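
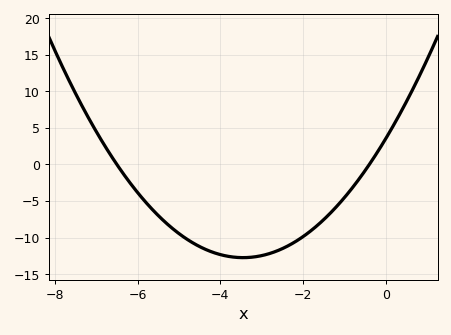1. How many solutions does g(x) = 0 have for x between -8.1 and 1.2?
2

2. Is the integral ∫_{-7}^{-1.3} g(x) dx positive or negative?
negative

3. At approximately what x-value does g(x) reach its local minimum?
-3.4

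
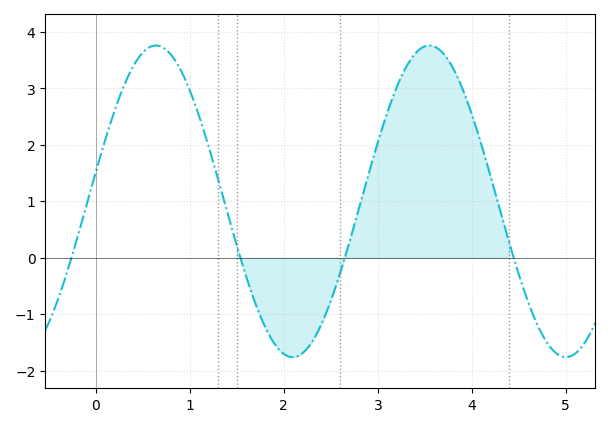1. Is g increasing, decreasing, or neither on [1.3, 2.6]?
neither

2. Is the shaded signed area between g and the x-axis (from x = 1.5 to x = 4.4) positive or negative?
positive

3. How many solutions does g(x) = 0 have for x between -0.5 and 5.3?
4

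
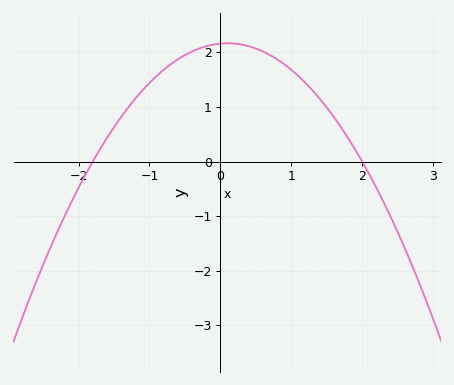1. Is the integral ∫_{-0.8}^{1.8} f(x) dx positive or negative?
positive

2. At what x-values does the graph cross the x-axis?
-1.8, 2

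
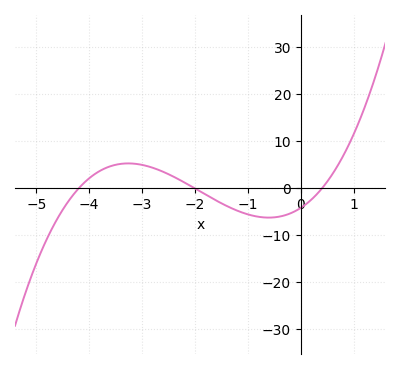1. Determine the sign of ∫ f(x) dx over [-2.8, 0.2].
negative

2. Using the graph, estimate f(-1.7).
-1.94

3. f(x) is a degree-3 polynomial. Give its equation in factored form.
y = 1.23(x + 4.2)(x + 2)(x - 0.4)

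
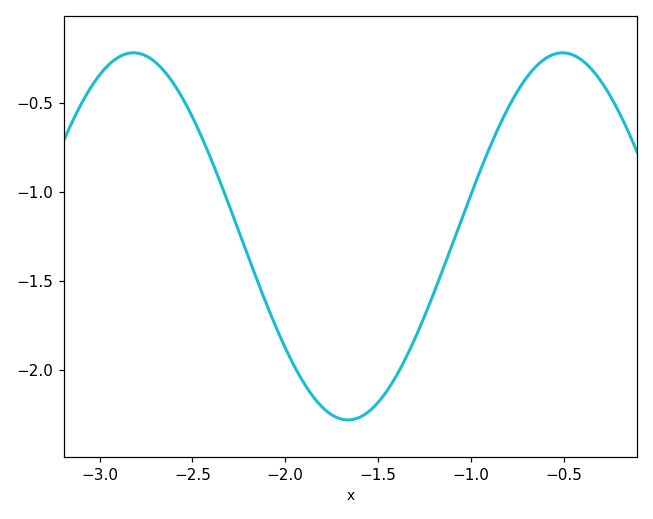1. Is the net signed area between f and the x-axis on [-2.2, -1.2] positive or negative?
negative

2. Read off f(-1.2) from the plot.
-1.57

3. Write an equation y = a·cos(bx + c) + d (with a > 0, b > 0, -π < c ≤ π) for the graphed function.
y = 1.03cos(2.72x + 1.38) - 1.25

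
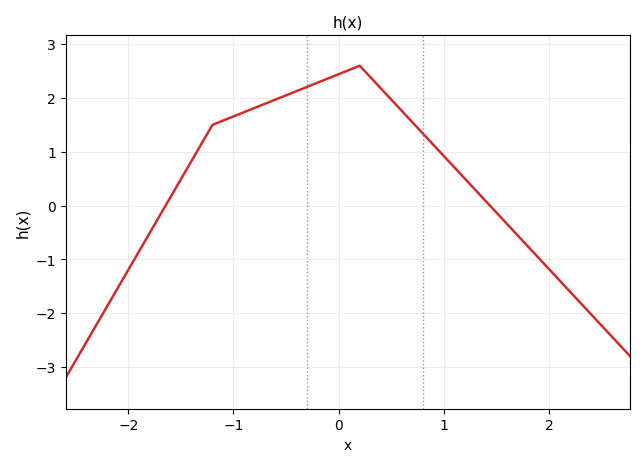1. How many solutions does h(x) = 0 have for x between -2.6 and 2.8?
2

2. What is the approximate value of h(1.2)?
0.5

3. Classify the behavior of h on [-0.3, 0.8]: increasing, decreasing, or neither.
neither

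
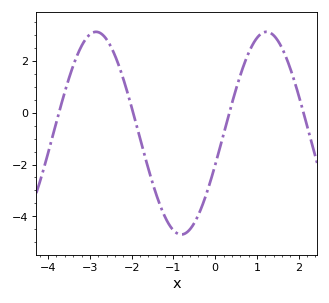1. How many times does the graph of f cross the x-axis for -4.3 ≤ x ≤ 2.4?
4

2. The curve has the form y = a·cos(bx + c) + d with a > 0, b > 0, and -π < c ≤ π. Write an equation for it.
y = 3.91cos(1.54x - 1.89) - 0.79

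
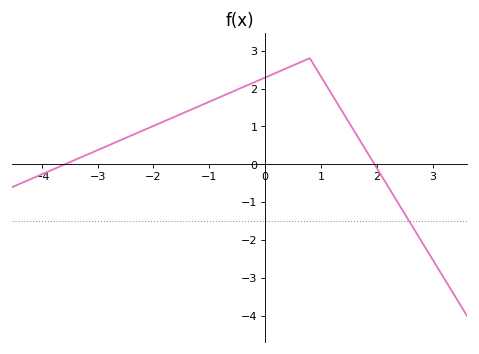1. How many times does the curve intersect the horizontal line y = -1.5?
1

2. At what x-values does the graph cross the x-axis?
-3.59, 1.96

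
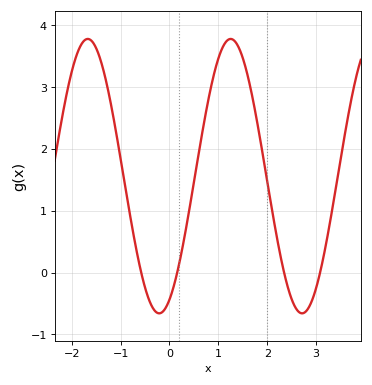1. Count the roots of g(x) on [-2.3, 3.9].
4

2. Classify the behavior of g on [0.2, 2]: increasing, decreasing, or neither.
neither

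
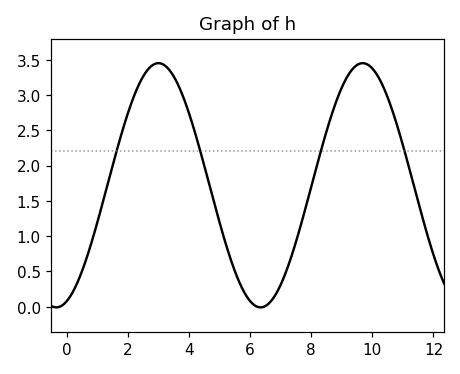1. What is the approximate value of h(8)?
1.7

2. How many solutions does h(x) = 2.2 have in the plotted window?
4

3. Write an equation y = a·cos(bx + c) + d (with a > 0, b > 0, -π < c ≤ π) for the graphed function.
y = 1.73cos(0.94x - 2.82) + 1.72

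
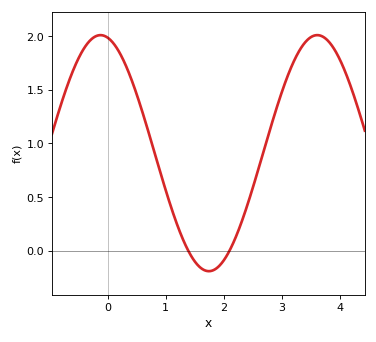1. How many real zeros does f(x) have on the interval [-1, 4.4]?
2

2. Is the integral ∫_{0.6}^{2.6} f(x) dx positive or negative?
positive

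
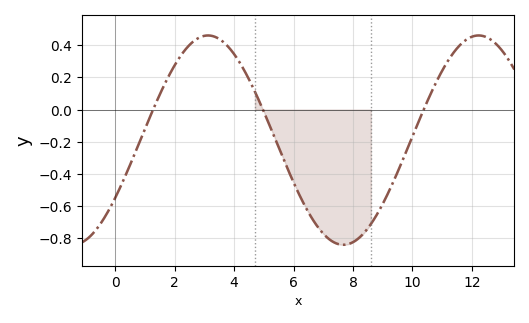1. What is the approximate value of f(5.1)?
-0.06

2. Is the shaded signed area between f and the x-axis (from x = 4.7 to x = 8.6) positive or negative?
negative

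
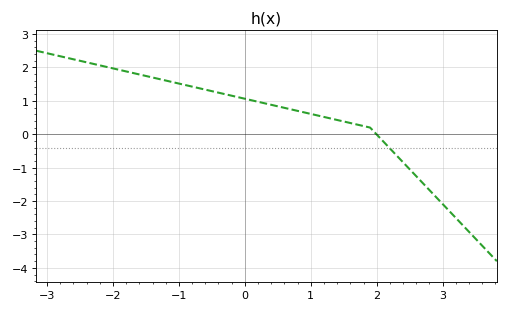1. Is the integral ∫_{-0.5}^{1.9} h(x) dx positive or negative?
positive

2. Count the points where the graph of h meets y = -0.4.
1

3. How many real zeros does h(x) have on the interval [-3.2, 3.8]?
1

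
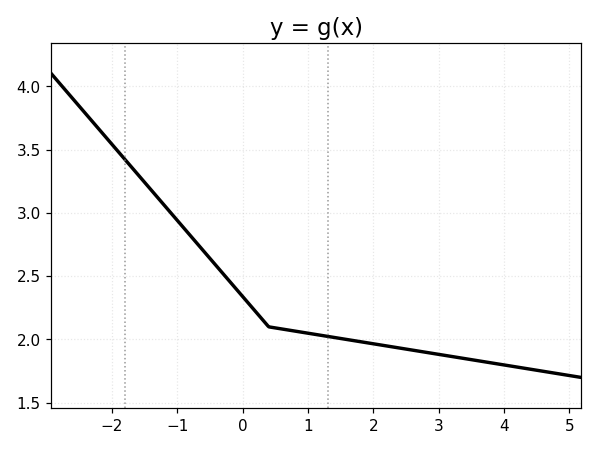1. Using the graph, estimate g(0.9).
2.06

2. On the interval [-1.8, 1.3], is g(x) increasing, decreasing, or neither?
decreasing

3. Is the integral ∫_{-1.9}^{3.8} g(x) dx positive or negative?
positive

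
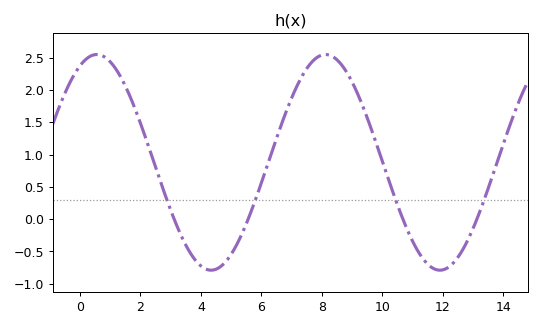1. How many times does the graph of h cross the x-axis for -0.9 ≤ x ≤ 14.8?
4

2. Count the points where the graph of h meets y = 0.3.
4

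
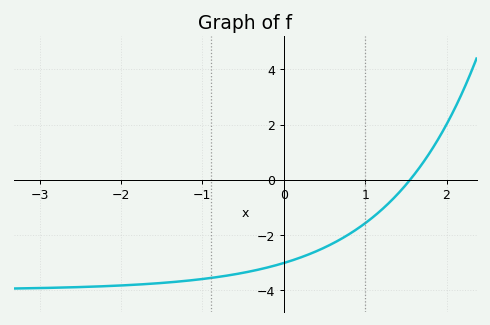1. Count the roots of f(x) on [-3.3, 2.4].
1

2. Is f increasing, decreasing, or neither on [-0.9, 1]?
increasing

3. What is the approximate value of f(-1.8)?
-3.8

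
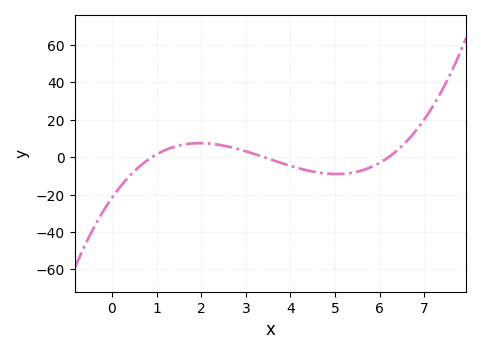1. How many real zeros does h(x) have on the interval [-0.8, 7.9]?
3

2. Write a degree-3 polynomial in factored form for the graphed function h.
y = 1.15(x - 0.9)(x - 3.4)(x - 6.2)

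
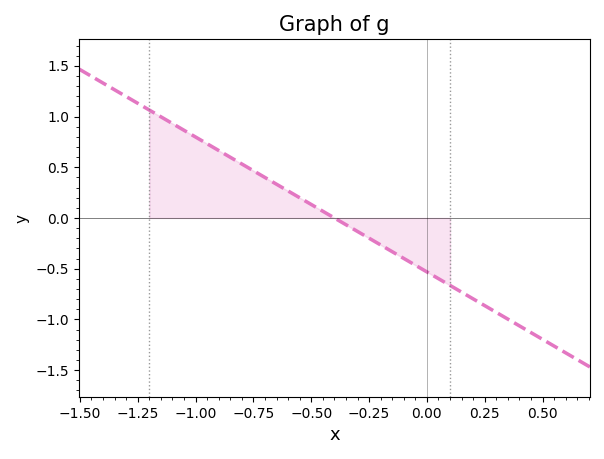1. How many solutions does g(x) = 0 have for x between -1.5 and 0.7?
1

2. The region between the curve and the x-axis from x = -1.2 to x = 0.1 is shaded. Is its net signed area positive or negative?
positive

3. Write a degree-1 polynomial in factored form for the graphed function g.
y = -1.33(x + 0.4)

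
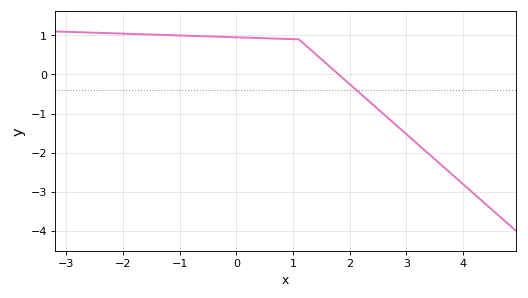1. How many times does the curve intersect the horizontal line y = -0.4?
1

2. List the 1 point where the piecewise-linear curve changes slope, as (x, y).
(1.1, 0.9)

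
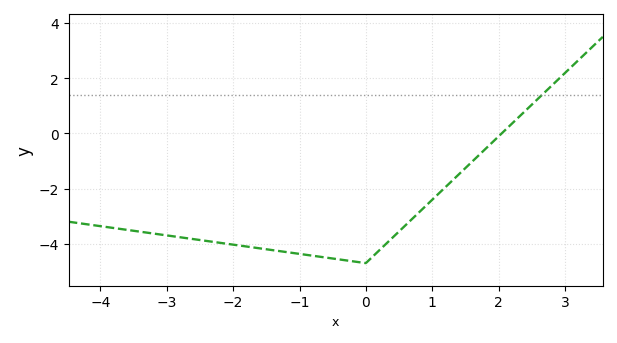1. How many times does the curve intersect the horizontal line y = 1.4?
1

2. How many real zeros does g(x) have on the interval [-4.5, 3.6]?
1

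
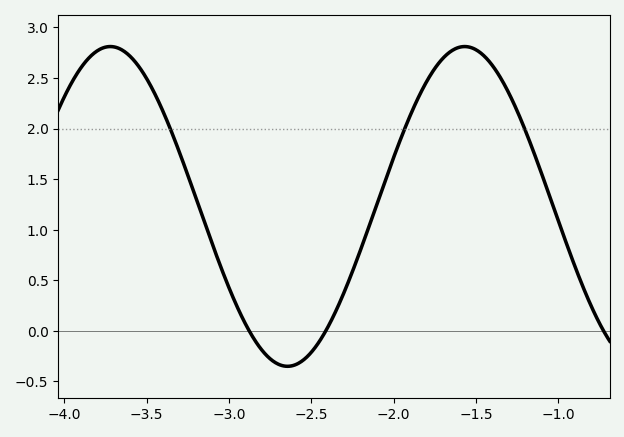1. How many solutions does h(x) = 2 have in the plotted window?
3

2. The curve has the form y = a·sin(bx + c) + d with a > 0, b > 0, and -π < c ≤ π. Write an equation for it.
y = 1.58sin(2.92x - 0.13) + 1.23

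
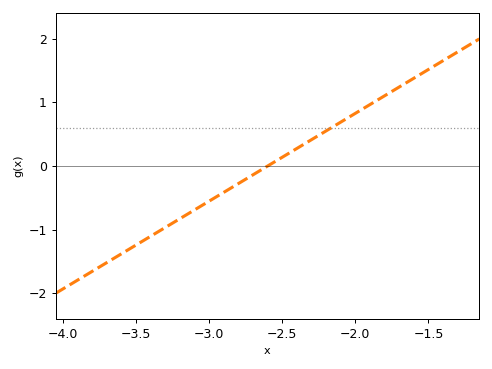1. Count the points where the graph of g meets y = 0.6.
1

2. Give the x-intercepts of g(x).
-2.6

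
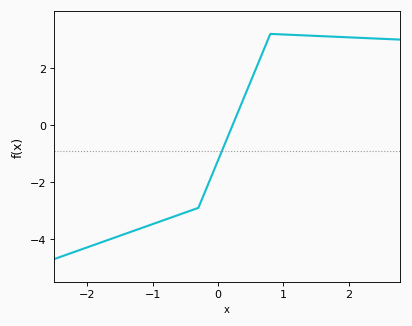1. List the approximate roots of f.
0.223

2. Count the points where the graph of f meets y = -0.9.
1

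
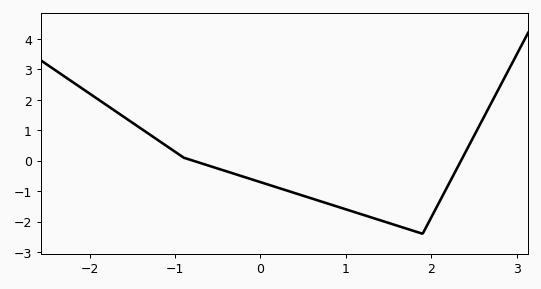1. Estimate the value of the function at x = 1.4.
-2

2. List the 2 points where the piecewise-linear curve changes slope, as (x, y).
(-0.9, 0.1); (1.9, -2.4)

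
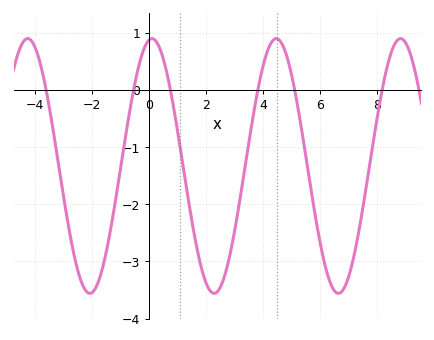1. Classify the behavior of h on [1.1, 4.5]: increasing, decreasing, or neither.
neither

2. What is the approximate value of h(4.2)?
0.736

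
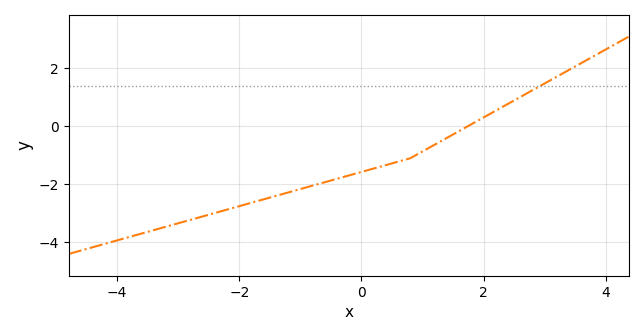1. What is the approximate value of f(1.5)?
-0.28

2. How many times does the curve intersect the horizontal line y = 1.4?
1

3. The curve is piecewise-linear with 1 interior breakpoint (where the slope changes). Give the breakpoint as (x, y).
(0.8, -1.1)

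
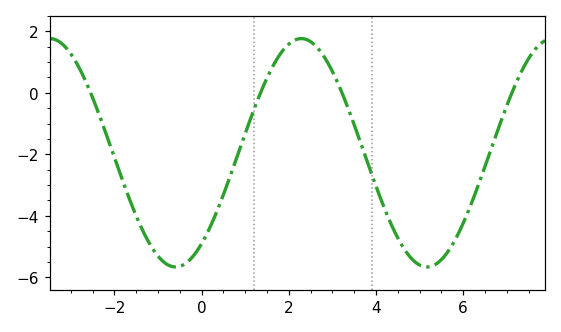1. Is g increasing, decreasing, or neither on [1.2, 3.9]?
neither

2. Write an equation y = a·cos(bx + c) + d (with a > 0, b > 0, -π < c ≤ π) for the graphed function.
y = 3.71cos(1.1x - 2.5) - 1.95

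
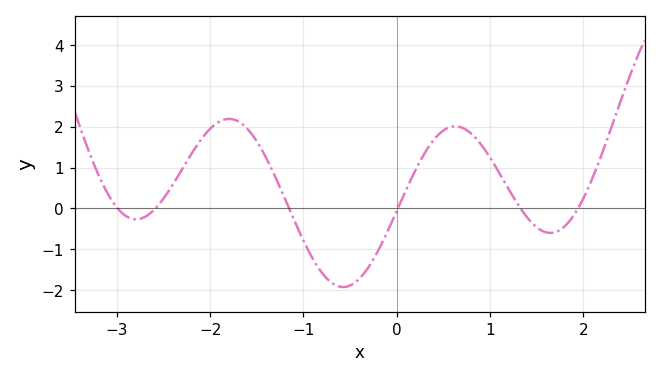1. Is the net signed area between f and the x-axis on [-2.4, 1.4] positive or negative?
positive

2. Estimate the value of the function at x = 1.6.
-0.587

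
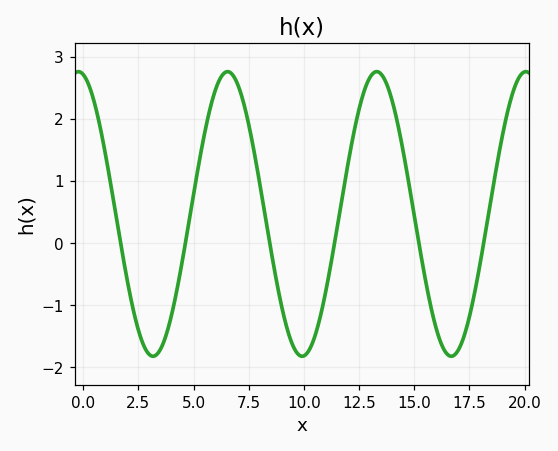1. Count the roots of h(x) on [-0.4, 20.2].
6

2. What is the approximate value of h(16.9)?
-1.77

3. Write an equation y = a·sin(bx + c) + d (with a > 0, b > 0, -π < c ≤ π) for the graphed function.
y = 2.29sin(0.93x + 1.77) + 0.47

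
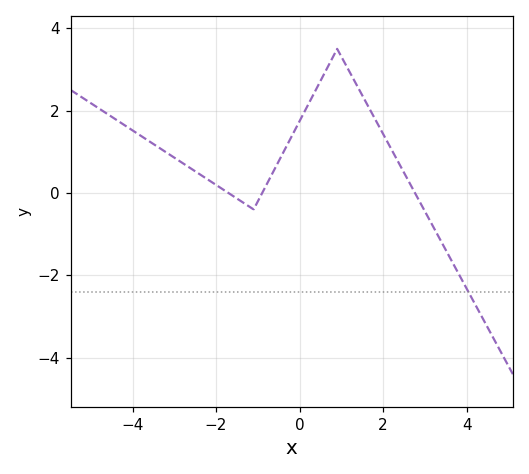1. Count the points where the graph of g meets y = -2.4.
1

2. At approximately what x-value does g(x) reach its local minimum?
-1.1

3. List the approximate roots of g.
-1.7, -0.895, 2.76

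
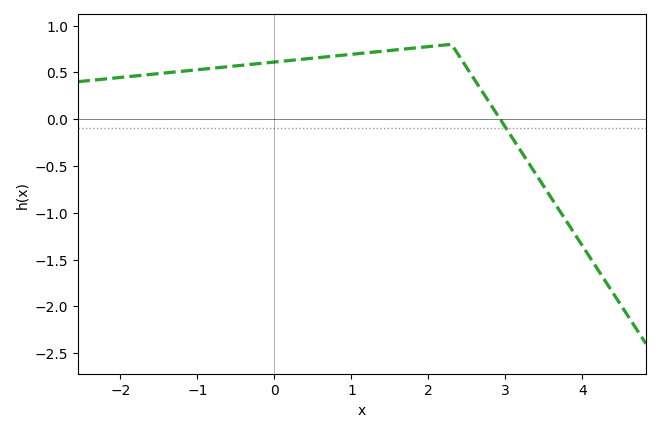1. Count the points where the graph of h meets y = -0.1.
1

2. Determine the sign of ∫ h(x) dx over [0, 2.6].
positive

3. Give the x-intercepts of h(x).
2.93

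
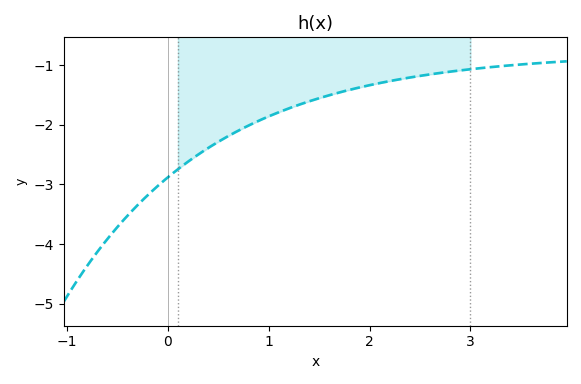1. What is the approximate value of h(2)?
-1.3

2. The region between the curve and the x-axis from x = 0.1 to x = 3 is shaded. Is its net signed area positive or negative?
negative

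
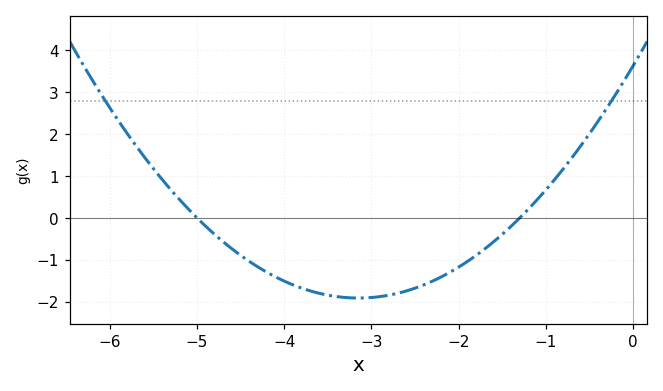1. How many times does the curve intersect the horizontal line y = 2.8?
2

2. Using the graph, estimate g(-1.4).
-0.202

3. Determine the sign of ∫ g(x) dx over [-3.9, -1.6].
negative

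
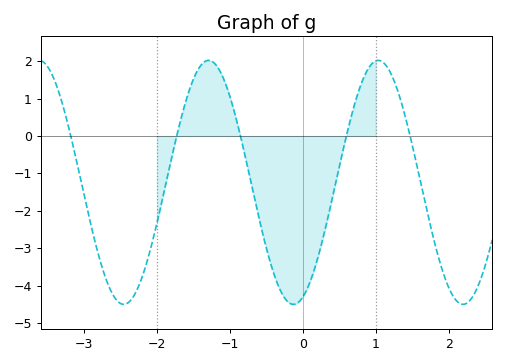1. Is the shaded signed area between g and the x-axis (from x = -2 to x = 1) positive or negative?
negative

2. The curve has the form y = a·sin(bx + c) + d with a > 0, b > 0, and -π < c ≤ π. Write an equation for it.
y = 3.26sin(2.7x - 1.2) - 1.24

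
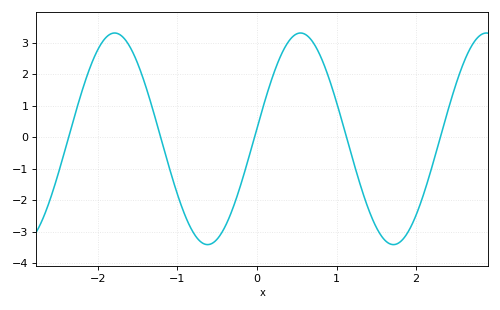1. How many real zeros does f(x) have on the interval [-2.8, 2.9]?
5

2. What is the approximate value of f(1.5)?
-2.9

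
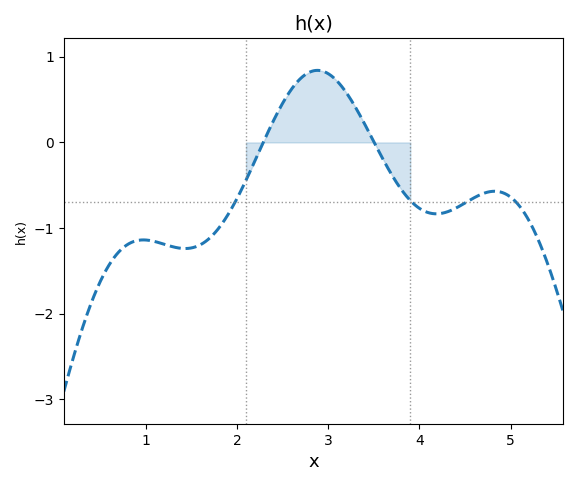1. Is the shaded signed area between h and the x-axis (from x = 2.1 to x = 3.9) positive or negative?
positive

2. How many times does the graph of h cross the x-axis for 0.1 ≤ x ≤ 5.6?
2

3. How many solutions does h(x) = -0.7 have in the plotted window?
4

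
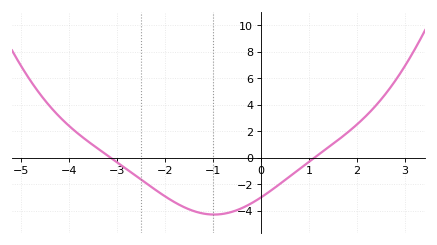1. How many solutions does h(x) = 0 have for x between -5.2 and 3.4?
2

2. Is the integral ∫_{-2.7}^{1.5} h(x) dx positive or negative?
negative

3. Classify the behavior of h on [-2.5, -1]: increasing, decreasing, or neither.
decreasing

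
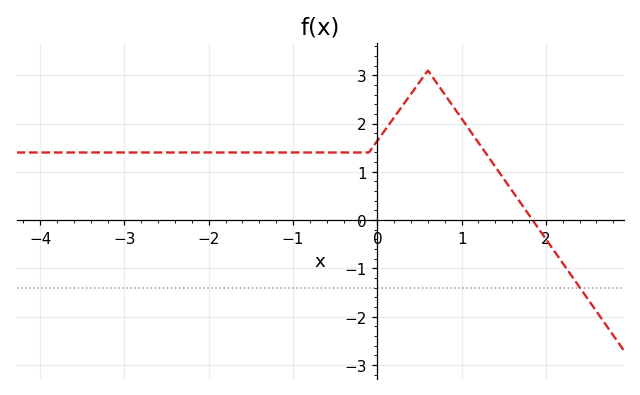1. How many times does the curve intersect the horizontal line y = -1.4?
1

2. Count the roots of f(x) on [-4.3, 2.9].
1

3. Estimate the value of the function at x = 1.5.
0.9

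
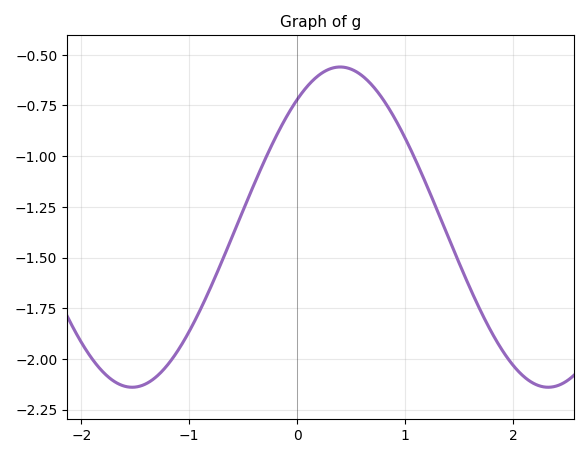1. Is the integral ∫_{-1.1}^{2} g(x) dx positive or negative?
negative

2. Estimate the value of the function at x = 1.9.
-1.96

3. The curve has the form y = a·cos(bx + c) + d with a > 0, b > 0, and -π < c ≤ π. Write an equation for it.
y = 0.79cos(1.63x - 0.65) - 1.35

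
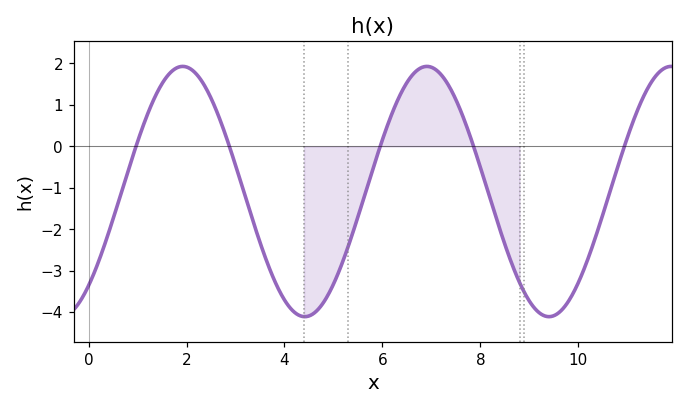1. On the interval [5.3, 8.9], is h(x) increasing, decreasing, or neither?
neither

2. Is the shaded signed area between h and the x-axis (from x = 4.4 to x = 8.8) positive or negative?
negative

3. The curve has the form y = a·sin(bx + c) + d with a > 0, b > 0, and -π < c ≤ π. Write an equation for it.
y = 3.02sin(1.3x - 0.85) - 1.09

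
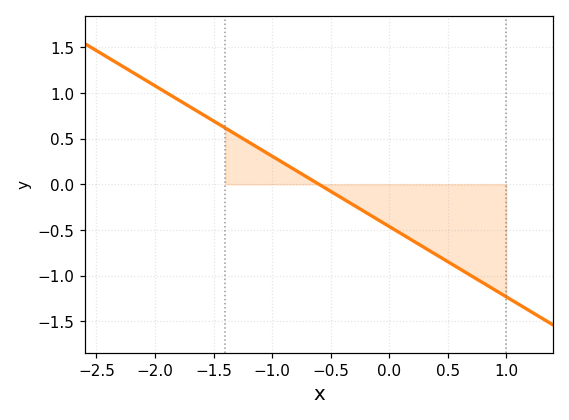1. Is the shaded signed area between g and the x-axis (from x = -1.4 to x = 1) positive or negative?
negative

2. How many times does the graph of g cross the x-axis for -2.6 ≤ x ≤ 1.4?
1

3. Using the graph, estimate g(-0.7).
0.1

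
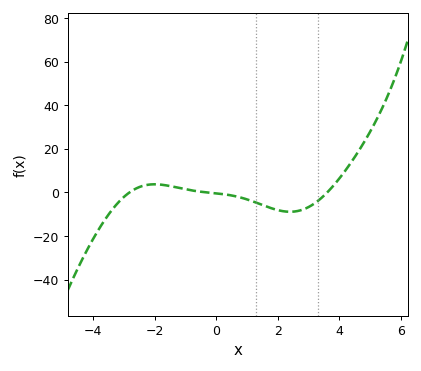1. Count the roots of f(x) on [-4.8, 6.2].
3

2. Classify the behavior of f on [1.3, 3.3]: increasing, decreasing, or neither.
neither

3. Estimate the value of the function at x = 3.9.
4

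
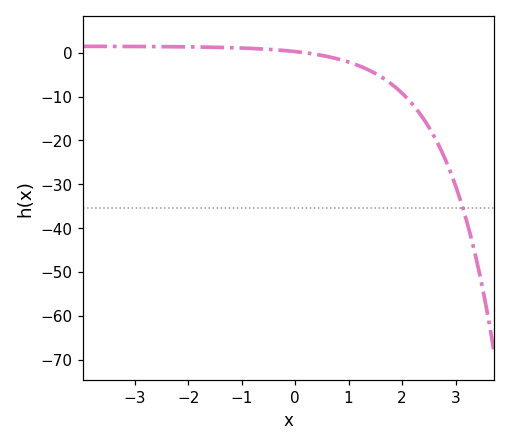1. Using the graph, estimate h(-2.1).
1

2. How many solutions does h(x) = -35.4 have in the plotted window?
1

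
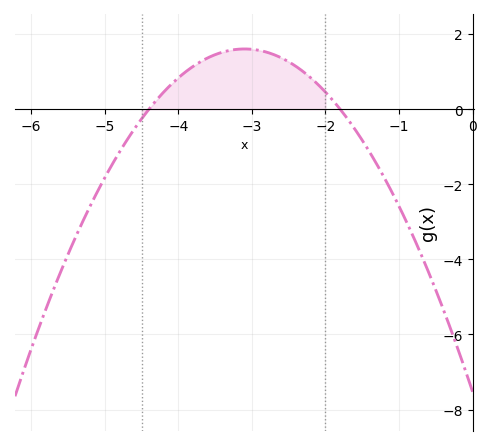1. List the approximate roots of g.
-4.4, -1.8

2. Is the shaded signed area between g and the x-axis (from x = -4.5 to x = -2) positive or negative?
positive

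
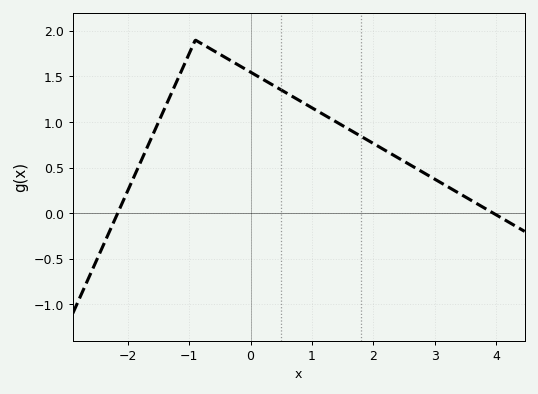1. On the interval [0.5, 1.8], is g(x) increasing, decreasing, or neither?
decreasing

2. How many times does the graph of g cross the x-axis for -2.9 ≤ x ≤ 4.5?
2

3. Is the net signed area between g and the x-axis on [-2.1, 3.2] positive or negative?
positive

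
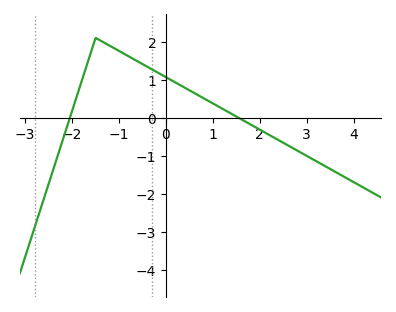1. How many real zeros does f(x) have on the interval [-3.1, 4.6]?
2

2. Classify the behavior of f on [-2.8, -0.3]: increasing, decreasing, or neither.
neither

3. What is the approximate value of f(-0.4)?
1.34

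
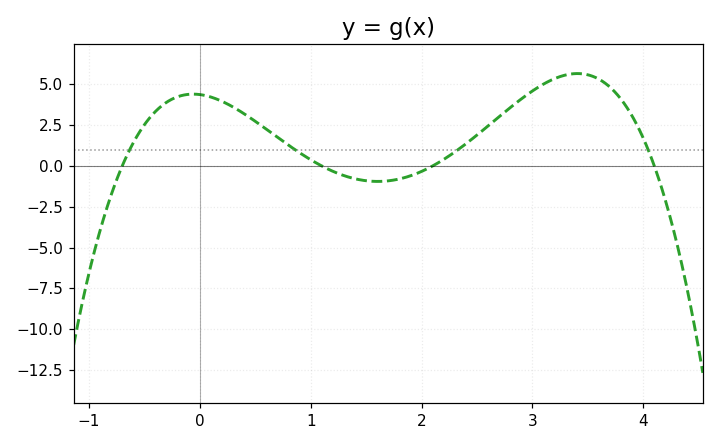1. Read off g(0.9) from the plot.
1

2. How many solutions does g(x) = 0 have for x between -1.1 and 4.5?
4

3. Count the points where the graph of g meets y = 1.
4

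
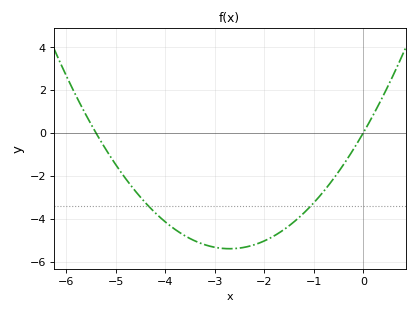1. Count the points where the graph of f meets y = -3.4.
2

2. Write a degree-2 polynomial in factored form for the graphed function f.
y = 0.74(x + 5.4)(x - 0)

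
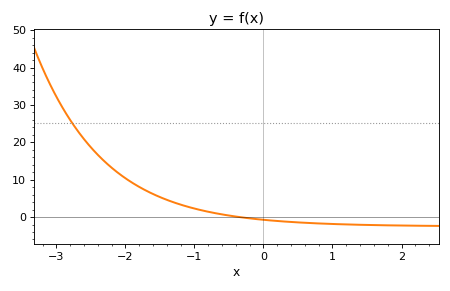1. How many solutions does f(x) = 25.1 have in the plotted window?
1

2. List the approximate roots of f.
-0.4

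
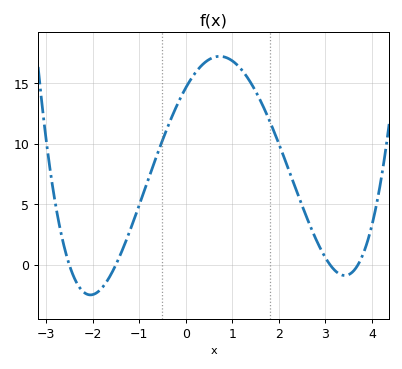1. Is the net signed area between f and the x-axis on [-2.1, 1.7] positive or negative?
positive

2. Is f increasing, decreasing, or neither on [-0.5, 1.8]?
neither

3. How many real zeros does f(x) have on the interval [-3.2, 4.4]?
4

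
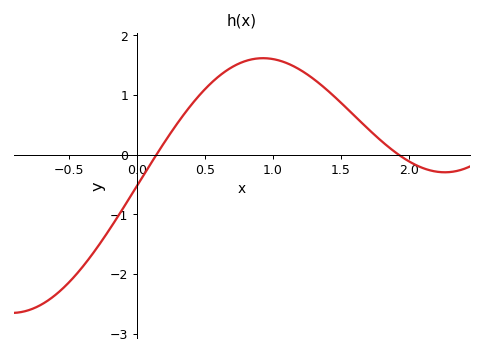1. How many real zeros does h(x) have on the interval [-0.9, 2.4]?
2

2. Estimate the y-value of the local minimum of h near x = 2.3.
-0.3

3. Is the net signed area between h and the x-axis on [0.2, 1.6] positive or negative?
positive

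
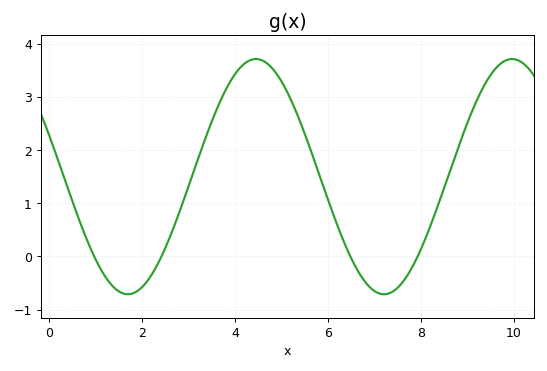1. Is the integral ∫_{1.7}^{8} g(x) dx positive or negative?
positive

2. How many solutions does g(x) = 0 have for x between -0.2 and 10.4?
4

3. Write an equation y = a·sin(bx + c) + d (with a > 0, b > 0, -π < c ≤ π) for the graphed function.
y = 2.21sin(1.1x + 2.8) + 1.5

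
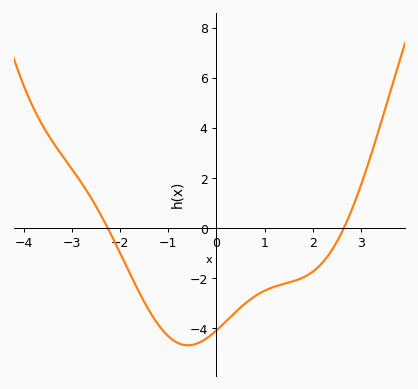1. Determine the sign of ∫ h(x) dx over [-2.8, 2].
negative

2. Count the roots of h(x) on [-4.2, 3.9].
2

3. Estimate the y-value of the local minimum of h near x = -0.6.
-4.6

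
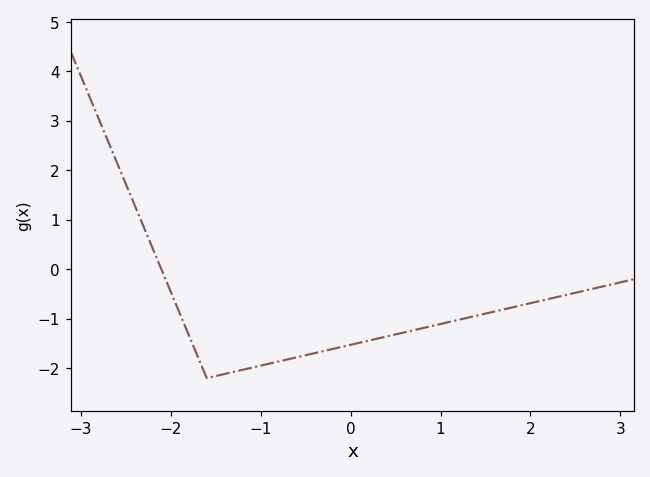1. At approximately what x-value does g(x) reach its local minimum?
-1.6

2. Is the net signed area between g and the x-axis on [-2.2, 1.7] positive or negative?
negative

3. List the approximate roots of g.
-2.1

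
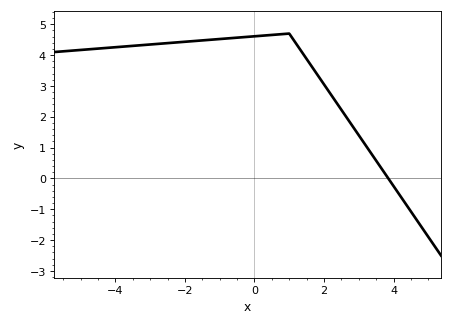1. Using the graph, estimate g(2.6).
2.06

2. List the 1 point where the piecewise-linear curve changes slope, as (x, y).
(1, 4.7)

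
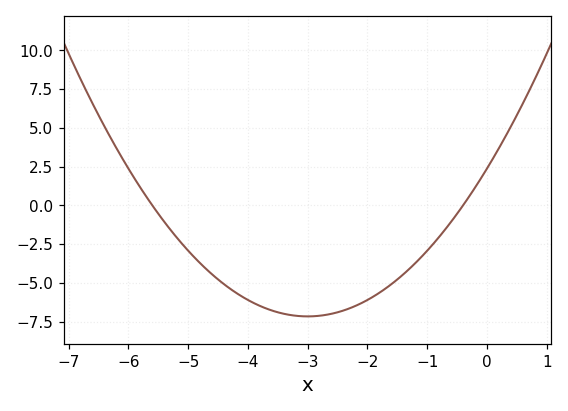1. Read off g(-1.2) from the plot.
-3.5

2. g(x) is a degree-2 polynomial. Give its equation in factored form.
y = 1.06(x + 5.6)(x + 0.4)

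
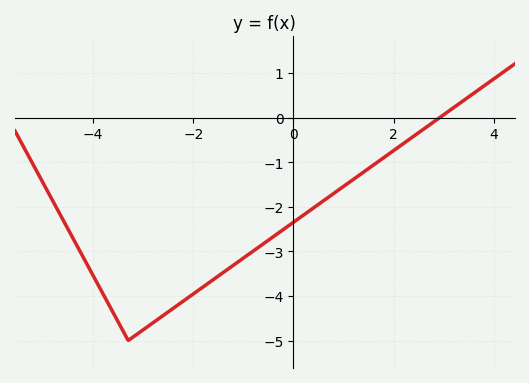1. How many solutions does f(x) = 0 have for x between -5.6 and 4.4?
1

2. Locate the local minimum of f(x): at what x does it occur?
-3.2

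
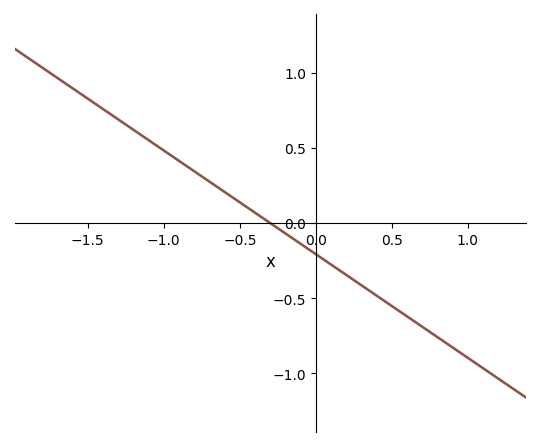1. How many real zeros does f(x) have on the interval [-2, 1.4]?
1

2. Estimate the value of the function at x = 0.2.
-0.345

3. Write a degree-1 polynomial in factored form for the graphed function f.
y = -0.69(x + 0.3)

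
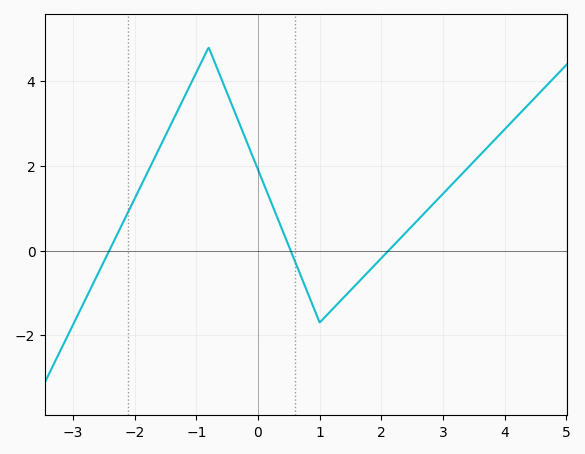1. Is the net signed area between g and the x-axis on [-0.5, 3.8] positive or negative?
positive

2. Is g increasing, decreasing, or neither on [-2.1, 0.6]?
neither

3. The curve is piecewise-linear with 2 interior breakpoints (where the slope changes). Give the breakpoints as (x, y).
(-0.8, 4.8); (1, -1.7)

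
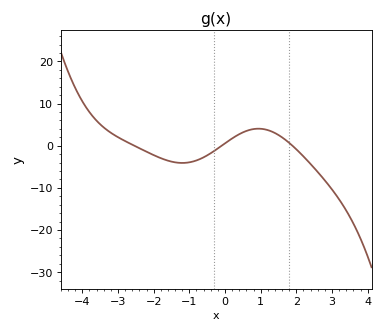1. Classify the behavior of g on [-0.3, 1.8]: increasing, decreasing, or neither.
neither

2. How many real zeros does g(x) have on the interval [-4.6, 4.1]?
3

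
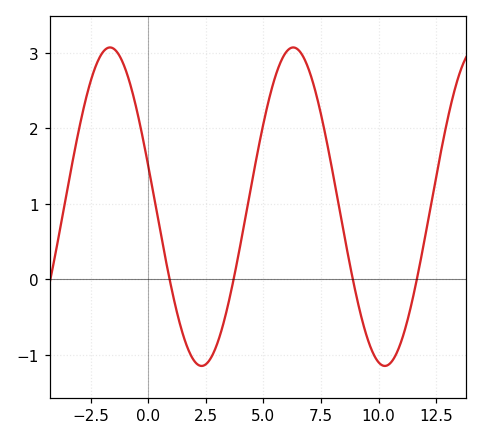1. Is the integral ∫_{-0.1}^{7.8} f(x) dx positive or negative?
positive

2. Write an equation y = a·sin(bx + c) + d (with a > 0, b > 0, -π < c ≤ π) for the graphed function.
y = 2.11sin(0.79x + 2.88) + 0.96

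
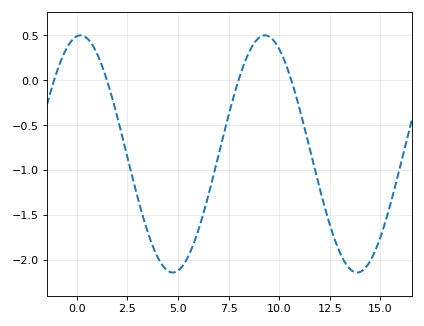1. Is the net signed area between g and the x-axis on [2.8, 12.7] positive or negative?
negative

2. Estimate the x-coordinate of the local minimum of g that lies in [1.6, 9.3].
4.5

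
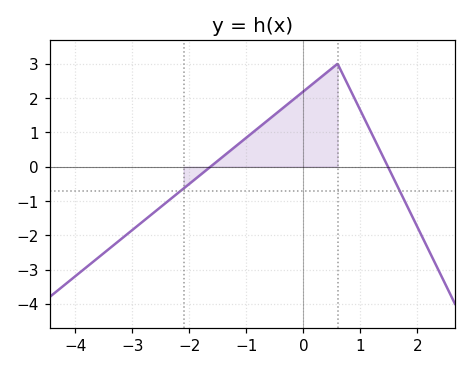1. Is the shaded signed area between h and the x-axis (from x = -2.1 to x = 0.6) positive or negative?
positive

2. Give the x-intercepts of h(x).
-1.6, 1.5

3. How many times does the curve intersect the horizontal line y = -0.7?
2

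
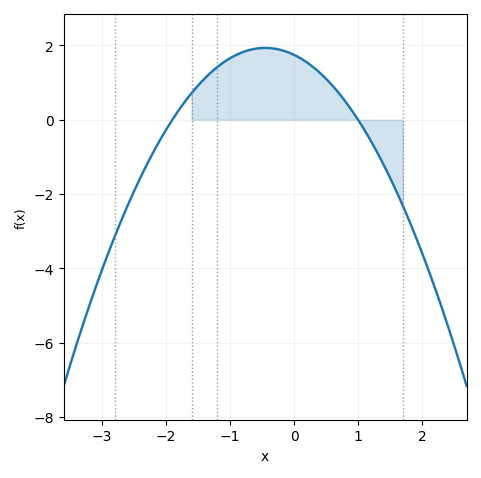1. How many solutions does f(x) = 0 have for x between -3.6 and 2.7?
2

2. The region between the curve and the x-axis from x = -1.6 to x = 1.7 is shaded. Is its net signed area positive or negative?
positive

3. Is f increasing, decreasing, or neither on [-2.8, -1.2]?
increasing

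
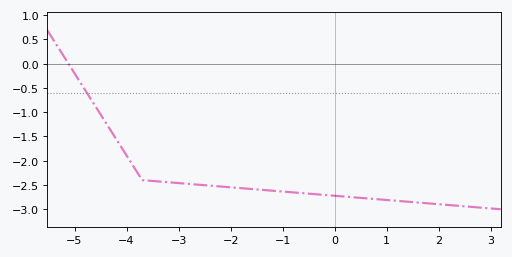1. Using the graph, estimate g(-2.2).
-2.55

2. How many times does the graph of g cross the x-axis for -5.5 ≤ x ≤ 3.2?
1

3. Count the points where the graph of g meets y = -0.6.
1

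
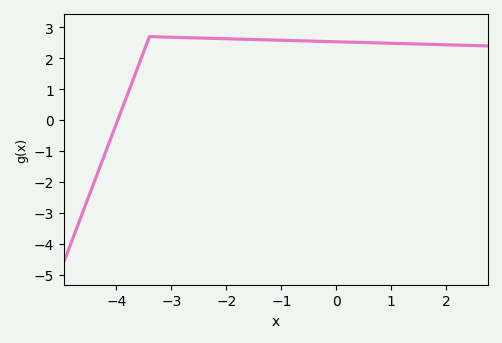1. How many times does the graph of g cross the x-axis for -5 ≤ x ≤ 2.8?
1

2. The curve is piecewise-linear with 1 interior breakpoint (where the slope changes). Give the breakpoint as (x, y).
(-3.4, 2.7)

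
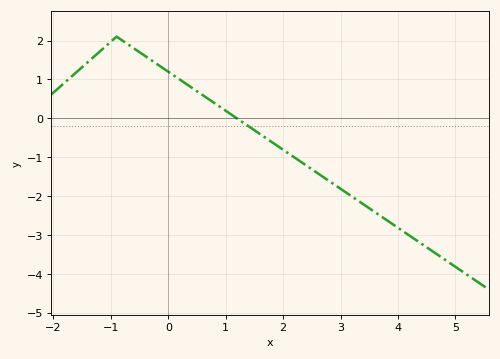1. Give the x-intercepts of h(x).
1.2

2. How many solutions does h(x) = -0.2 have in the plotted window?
1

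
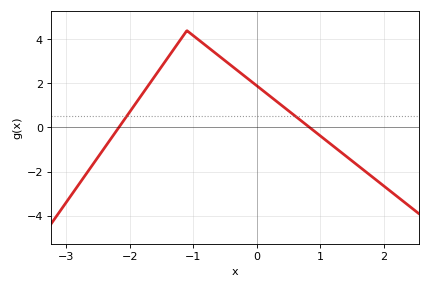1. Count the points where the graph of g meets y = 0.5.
2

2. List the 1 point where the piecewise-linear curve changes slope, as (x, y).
(-1.1, 4.4)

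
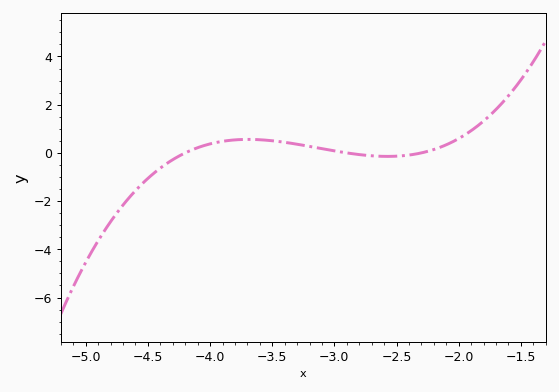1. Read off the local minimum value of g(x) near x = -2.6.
-0.2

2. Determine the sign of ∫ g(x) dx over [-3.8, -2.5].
positive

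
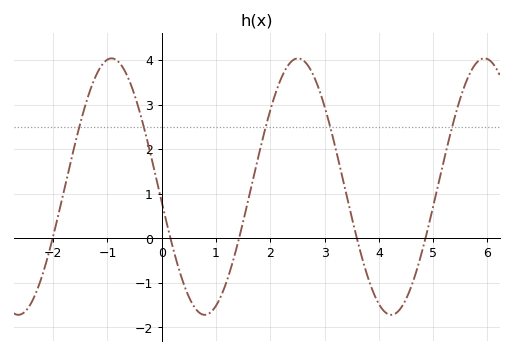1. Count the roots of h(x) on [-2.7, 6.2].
5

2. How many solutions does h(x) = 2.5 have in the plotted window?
5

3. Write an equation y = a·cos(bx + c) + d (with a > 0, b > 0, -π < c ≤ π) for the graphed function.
y = 2.88cos(1.8x + 1.7) + 1.16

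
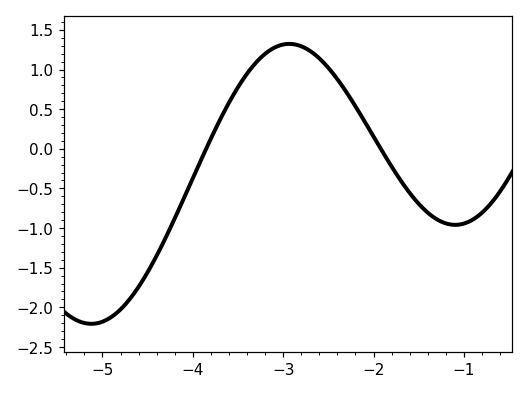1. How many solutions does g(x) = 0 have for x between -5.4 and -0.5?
2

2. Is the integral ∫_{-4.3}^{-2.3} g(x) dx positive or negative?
positive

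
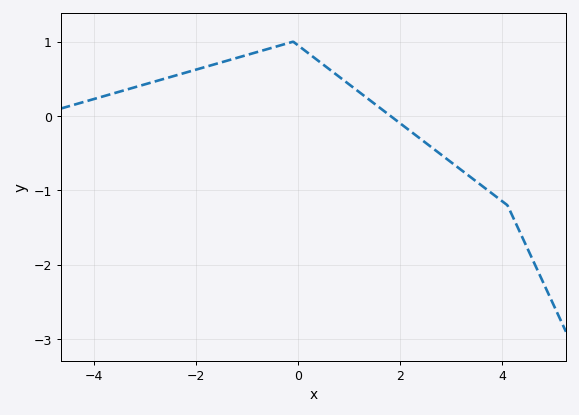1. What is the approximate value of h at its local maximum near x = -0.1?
1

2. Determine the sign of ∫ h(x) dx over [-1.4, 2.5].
positive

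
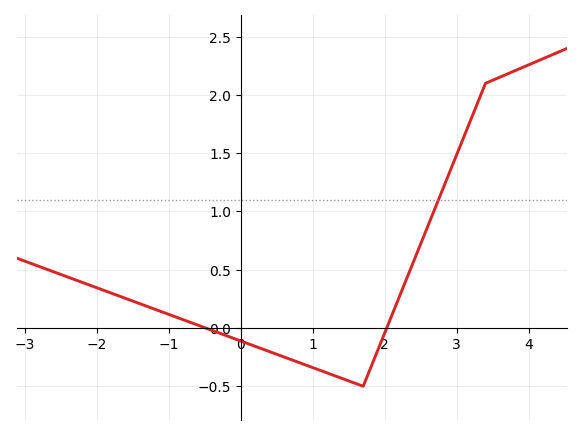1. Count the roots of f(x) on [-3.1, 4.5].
2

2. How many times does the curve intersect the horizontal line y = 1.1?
1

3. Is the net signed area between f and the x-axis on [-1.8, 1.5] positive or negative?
negative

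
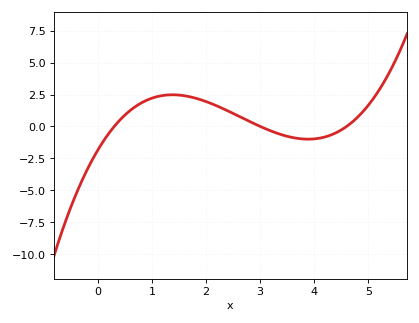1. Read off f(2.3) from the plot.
1.4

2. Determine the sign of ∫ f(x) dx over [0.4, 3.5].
positive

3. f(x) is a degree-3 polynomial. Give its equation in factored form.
y = 0.44(x - 0.3)(x - 3)(x - 4.6)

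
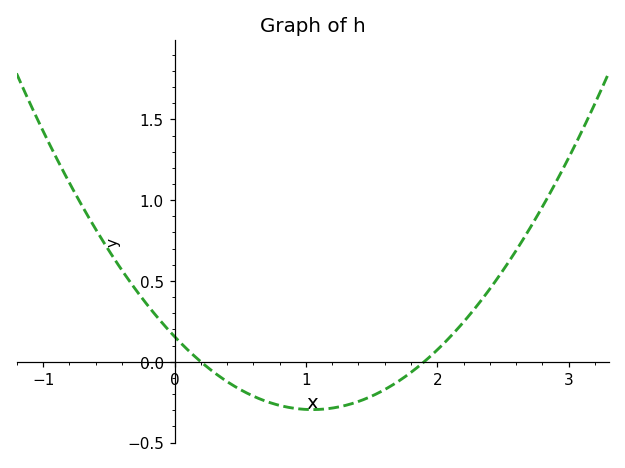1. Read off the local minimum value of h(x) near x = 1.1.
-0.3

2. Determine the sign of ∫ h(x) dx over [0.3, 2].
negative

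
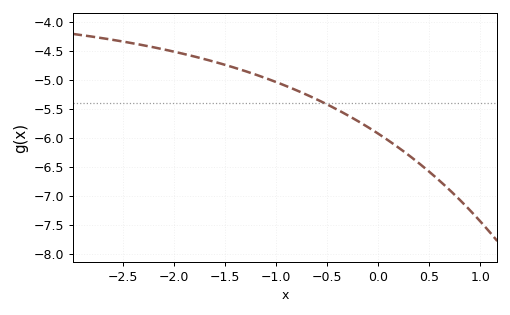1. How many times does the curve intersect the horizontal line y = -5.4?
1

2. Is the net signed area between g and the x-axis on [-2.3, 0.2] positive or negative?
negative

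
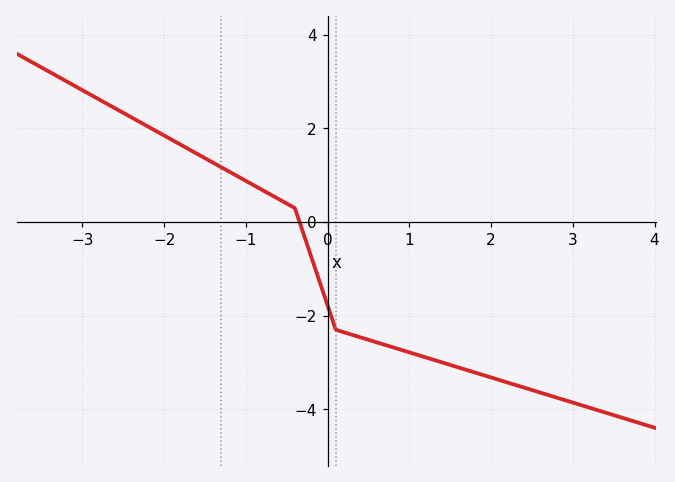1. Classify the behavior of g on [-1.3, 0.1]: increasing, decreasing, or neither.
decreasing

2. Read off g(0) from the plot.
-1.78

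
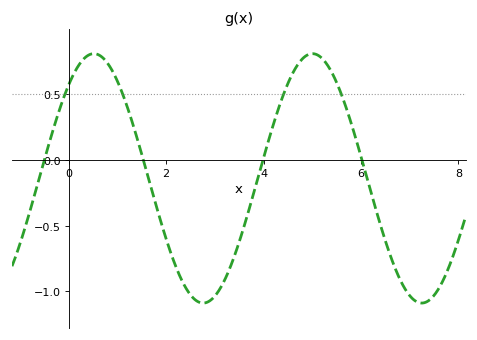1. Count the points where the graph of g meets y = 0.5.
4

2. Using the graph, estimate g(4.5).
0.584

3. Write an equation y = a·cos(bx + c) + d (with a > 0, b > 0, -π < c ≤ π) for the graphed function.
y = 0.95cos(1.4x - 0.722) - 0.14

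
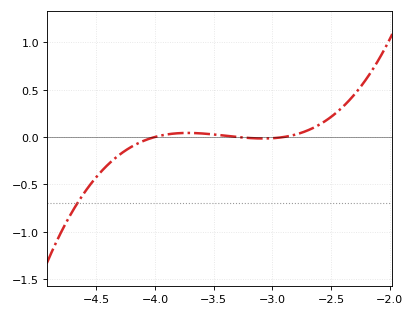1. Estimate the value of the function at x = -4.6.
-0.6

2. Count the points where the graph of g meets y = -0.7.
1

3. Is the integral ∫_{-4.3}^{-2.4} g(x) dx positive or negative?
positive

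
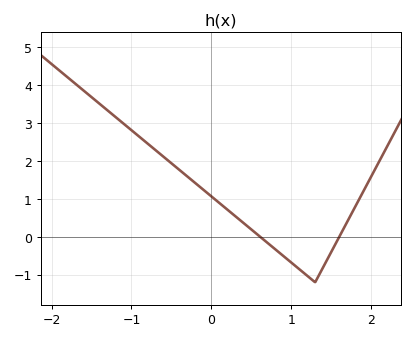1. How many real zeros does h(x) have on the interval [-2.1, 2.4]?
2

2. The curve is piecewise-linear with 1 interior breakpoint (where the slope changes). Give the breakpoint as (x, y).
(1.3, -1.2)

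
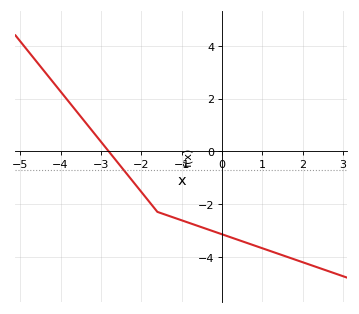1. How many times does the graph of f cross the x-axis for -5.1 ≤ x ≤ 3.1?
1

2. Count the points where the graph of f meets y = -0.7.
1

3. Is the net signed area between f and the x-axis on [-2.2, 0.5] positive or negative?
negative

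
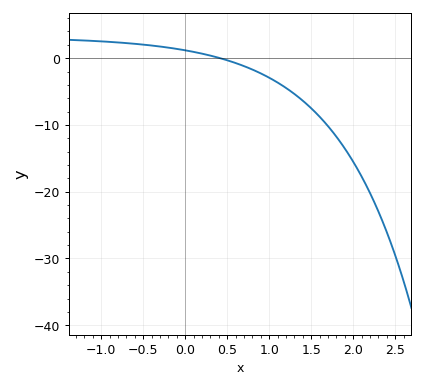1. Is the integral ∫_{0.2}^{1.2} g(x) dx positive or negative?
negative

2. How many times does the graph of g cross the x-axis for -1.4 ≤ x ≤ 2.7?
1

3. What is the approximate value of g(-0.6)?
2.15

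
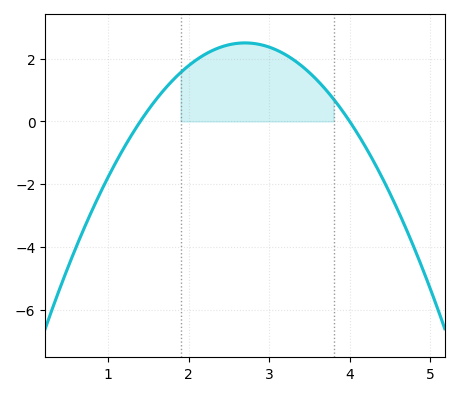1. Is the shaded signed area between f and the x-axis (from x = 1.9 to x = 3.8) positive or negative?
positive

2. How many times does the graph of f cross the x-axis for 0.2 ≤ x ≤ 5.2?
2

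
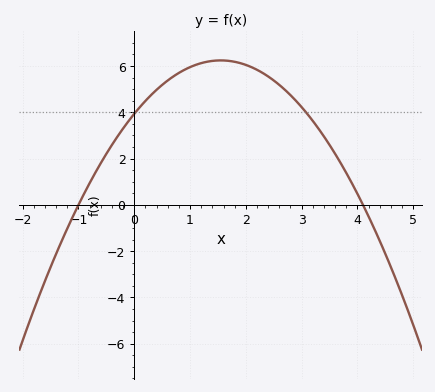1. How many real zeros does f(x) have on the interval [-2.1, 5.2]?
2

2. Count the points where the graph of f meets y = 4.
2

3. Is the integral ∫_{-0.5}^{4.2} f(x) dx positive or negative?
positive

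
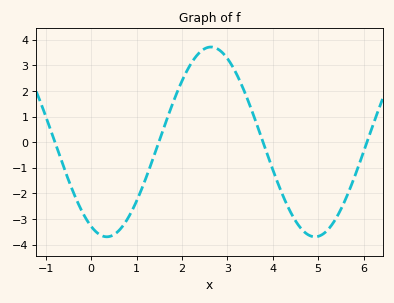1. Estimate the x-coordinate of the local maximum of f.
2.64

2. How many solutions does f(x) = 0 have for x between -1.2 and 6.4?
4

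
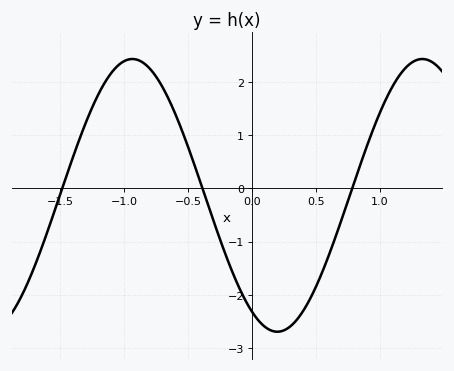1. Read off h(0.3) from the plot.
-2.6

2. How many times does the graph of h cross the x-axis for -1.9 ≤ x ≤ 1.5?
3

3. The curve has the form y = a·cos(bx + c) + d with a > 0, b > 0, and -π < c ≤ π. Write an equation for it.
y = 2.57cos(2.8x + 2.6) - 0.13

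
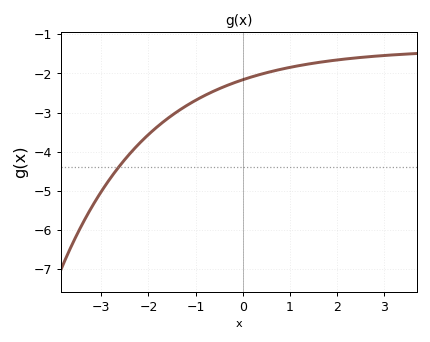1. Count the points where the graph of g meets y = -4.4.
1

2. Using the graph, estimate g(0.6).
-1.95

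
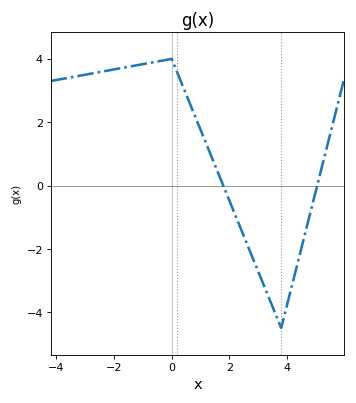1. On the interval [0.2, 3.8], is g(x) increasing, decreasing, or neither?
decreasing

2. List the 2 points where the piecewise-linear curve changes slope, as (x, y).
(0, 4); (3.8, -4.5)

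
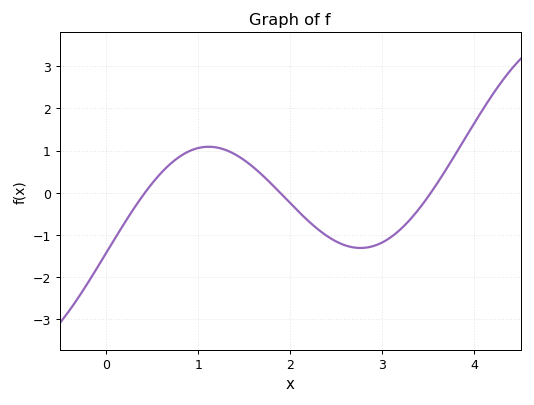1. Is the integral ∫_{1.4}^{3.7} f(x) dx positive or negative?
negative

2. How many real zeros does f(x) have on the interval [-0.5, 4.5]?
3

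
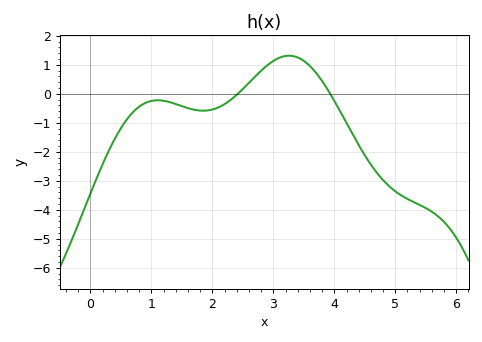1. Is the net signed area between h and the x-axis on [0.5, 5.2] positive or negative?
negative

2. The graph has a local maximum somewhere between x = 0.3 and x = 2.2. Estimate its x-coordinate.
1.1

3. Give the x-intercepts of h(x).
2.42, 3.93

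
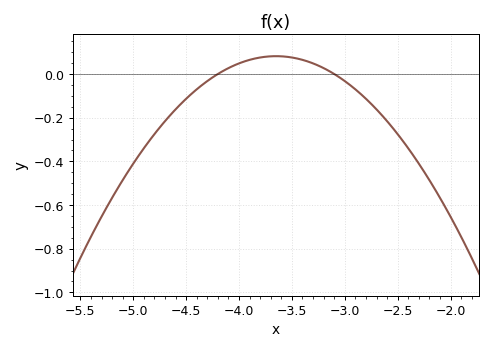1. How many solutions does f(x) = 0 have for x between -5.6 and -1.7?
2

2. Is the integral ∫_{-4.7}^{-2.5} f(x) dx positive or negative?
negative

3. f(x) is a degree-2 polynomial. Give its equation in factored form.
y = -0.27(x + 4.2)(x + 3.1)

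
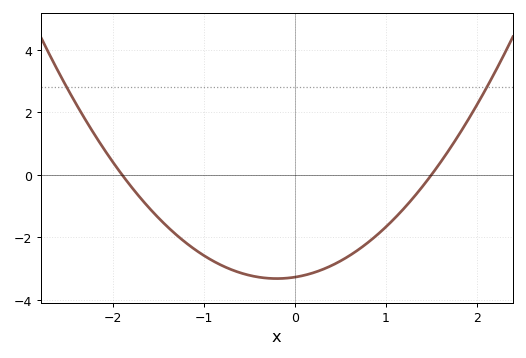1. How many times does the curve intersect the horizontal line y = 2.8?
2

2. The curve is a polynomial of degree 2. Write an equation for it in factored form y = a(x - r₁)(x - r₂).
y = 1.15(x + 1.9)(x - 1.5)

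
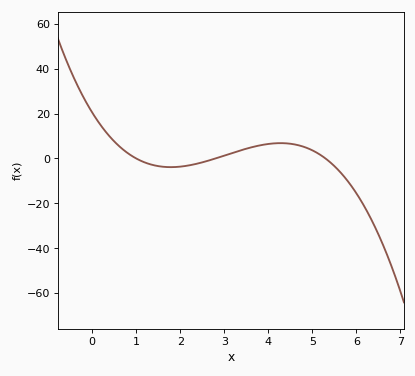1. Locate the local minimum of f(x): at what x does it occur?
1.8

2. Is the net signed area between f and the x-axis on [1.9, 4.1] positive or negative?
positive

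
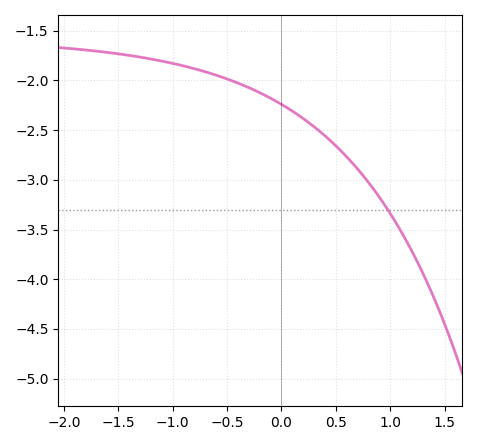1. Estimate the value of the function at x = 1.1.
-3.52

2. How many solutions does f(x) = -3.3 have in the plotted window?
1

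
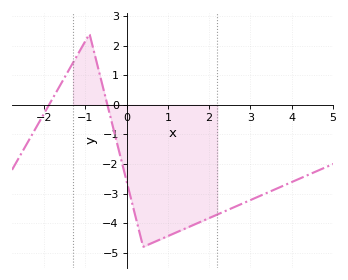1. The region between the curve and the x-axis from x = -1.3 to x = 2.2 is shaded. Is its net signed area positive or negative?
negative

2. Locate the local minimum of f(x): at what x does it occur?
0.4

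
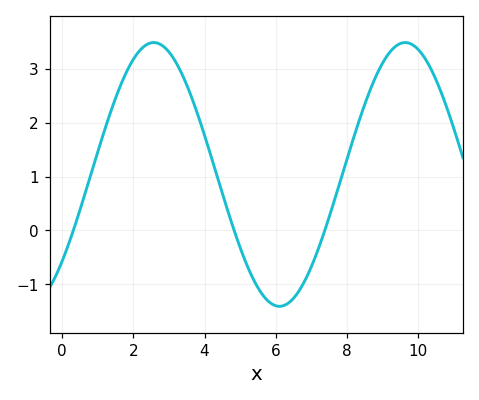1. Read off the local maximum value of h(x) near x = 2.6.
3.49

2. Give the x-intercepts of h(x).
0.317, 4.83, 7.38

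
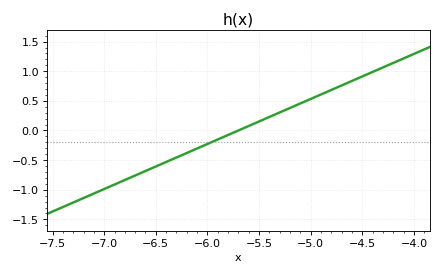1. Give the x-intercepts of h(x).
-5.7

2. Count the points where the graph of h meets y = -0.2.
1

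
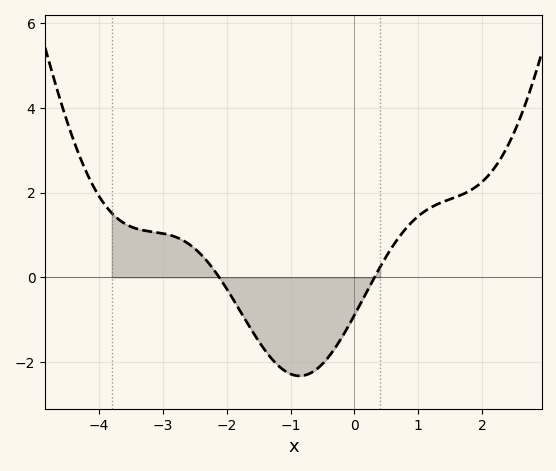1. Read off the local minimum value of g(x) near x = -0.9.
-2.4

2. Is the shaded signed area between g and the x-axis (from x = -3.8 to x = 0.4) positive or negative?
negative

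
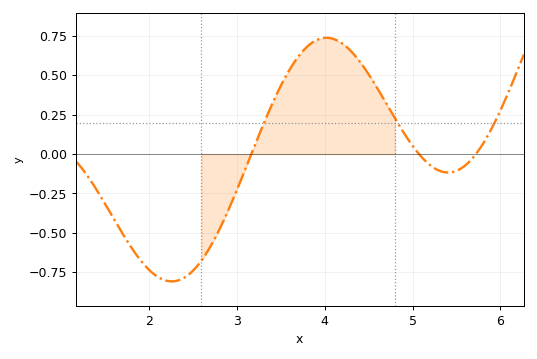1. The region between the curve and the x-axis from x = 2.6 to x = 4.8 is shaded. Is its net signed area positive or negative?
positive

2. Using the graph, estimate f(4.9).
0.14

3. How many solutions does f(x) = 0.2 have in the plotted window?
3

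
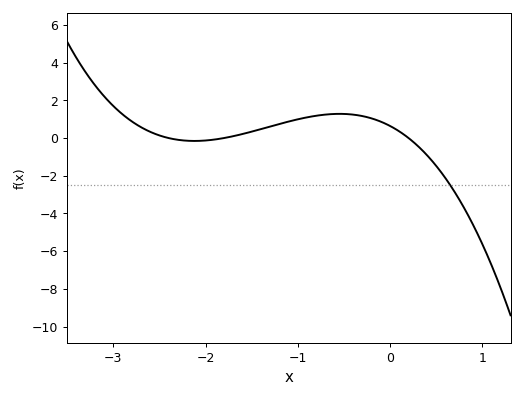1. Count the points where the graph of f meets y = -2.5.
1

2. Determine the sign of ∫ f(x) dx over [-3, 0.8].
positive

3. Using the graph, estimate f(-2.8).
0.8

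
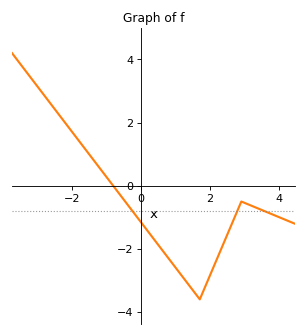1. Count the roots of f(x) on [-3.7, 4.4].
1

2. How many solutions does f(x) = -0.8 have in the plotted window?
3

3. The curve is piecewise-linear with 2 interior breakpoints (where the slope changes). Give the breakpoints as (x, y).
(1.7, -3.6); (2.9, -0.5)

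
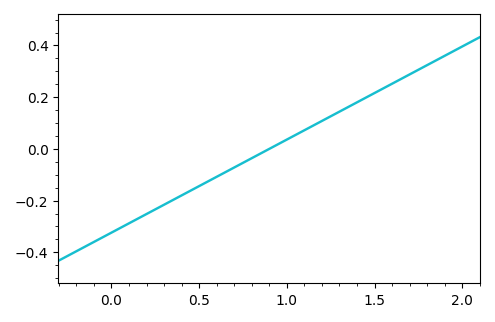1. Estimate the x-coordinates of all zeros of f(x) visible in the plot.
0.9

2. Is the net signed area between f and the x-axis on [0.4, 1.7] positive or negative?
positive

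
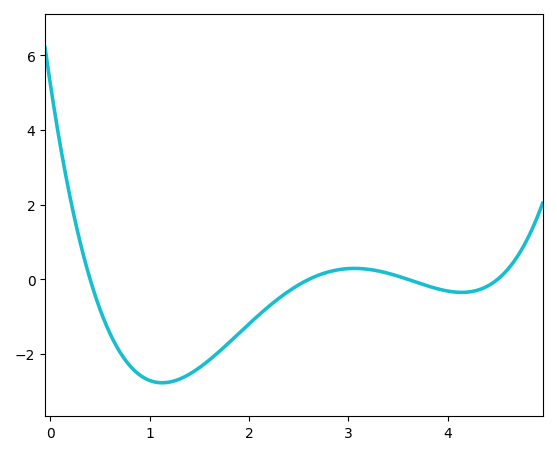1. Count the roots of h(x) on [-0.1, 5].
4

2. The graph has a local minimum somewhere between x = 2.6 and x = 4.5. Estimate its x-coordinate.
4.14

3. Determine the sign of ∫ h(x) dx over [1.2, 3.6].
negative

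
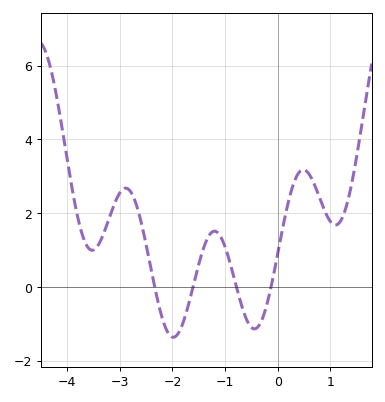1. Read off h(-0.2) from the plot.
-0.4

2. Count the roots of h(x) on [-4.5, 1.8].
4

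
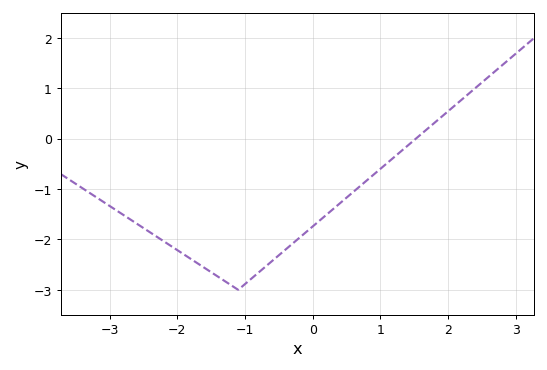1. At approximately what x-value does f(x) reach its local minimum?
-1.1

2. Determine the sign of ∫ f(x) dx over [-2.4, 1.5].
negative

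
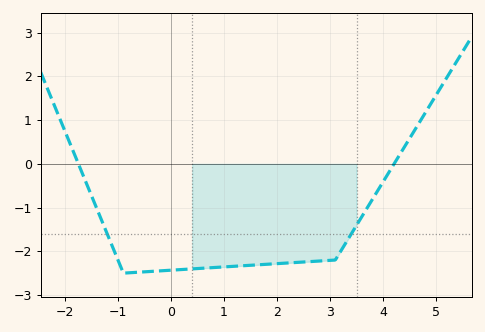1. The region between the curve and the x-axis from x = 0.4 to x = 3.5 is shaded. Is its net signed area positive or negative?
negative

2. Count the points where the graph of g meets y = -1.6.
2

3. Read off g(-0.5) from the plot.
-2.47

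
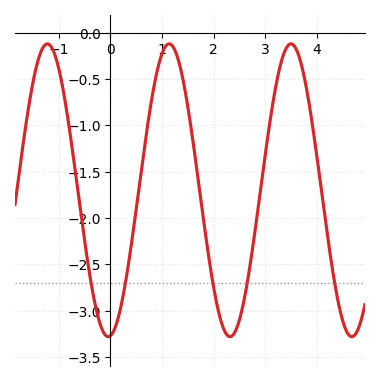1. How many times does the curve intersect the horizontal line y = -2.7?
5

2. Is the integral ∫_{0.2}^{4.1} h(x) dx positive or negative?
negative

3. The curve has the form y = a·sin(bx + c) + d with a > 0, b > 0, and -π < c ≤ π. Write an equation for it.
y = 1.58sin(2.7x - 1.5) - 1.7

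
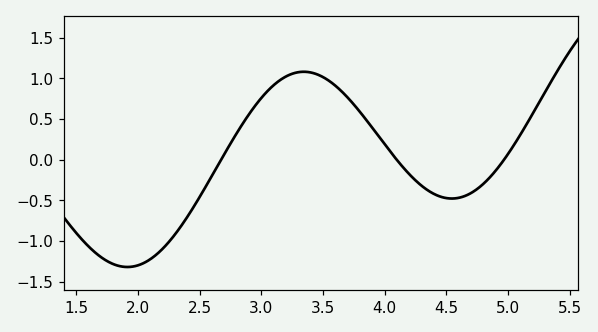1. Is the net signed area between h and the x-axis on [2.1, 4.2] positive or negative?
positive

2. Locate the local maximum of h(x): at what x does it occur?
3.3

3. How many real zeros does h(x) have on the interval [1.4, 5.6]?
3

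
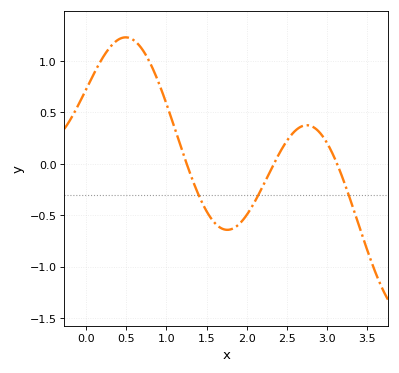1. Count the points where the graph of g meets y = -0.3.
3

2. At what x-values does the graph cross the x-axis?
1.25, 2.34, 3.12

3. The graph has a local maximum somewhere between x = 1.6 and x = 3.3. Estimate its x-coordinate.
2.74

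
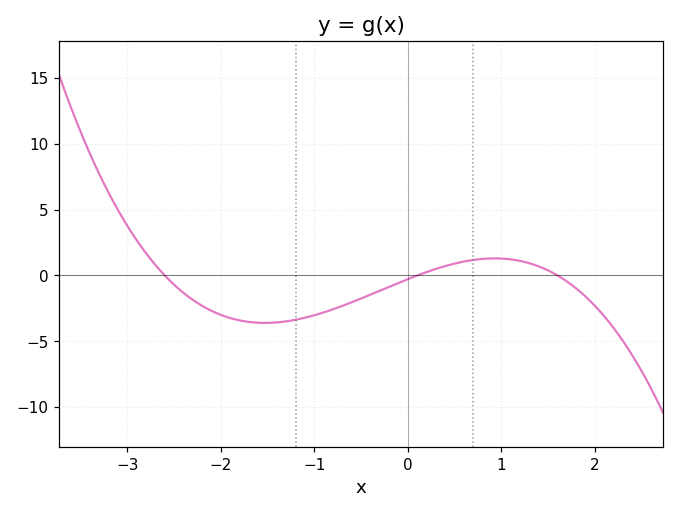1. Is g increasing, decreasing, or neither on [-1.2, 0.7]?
increasing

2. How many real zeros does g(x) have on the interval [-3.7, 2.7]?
3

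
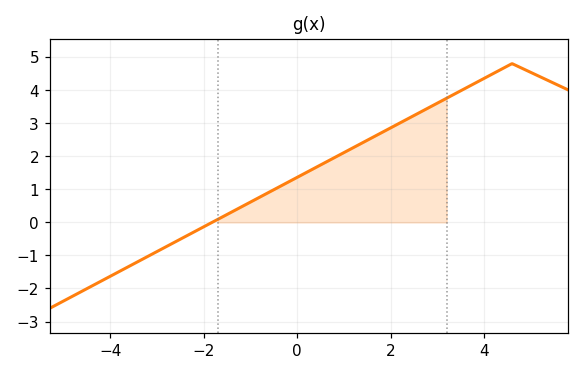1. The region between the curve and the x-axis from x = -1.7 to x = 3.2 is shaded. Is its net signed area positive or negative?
positive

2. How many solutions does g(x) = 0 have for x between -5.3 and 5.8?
1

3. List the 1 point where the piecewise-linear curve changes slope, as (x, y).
(4.6, 4.8)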